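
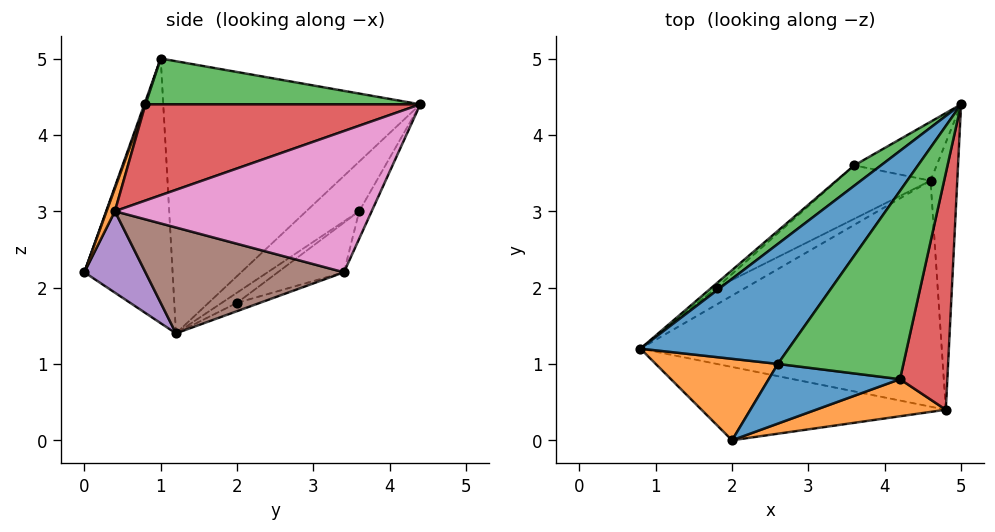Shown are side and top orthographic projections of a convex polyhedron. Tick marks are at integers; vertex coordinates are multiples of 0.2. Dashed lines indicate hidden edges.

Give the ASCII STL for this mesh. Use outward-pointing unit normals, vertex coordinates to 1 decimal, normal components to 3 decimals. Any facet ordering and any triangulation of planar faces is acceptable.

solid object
 facet normal -0.718 0.576 0.391
  outer loop
   vertex 2.6 1.0 5.0
   vertex 5.0 4.4 4.4
   vertex 0.8 1.2 1.4
  endloop
 endfacet
 facet normal -0.769 -0.532 0.355
  outer loop
   vertex 2.6 1.0 5.0
   vertex 0.8 1.2 1.4
   vertex 2.0 0.0 2.2
  endloop
 endfacet
 facet normal -0.718 0.580 0.386
  outer loop
   vertex 3.6 3.6 3.0
   vertex 0.8 1.2 1.4
   vertex 5.0 4.4 4.4
  endloop
 endfacet
 facet normal -0.130 0.911 -0.391
  outer loop
   vertex 3.6 3.6 3.0
   vertex 5.0 4.4 4.4
   vertex 4.6 3.4 2.2
  endloop
 endfacet
 facet normal 0.302 -0.302 -0.905
  outer loop
   vertex 4.8 0.4 3.0
   vertex 2.0 0.0 2.2
   vertex 0.8 1.2 1.4
  endloop
 endfacet
 facet normal 0.323 -0.224 -0.920
  outer loop
   vertex 4.8 0.4 3.0
   vertex 0.8 1.2 1.4
   vertex 4.6 3.4 2.2
  endloop
 endfacet
 facet normal 0.982 0.016 -0.186
  outer loop
   vertex 4.8 0.4 3.0
   vertex 4.6 3.4 2.2
   vertex 5.0 4.4 4.4
  endloop
 endfacet
 facet normal -0.212 0.636 -0.742
  outer loop
   vertex 1.8 2.0 1.8
   vertex 4.6 3.4 2.2
   vertex 0.8 1.2 1.4
  endloop
 endfacet
 facet normal -0.535 0.802 -0.267
  outer loop
   vertex 1.8 2.0 1.8
   vertex 0.8 1.2 1.4
   vertex 3.6 3.6 3.0
  endloop
 endfacet
 facet normal -0.302 0.766 -0.568
  outer loop
   vertex 1.8 2.0 1.8
   vertex 3.6 3.6 3.0
   vertex 4.6 3.4 2.2
  endloop
 endfacet
 facet normal 0.008 -0.942 0.335
  outer loop
   vertex 4.2 0.8 4.4
   vertex 2.6 1.0 5.0
   vertex 2.0 0.0 2.2
  endloop
 endfacet
 facet normal 0.052 -0.954 0.295
  outer loop
   vertex 4.2 0.8 4.4
   vertex 2.0 0.0 2.2
   vertex 4.8 0.4 3.0
  endloop
 endfacet
 facet normal 0.342 -0.076 0.937
  outer loop
   vertex 4.2 0.8 4.4
   vertex 5.0 4.4 4.4
   vertex 2.6 1.0 5.0
  endloop
 endfacet
 facet normal 0.880 -0.196 0.433
  outer loop
   vertex 4.2 0.8 4.4
   vertex 4.8 0.4 3.0
   vertex 5.0 4.4 4.4
  endloop
 endfacet
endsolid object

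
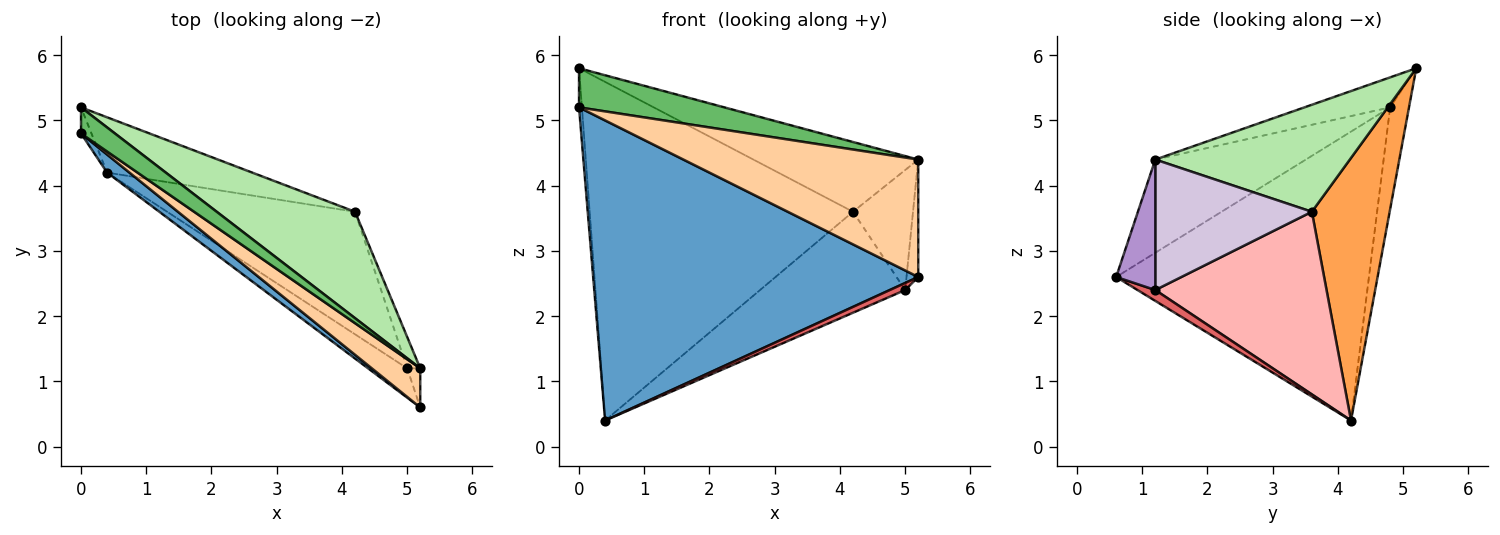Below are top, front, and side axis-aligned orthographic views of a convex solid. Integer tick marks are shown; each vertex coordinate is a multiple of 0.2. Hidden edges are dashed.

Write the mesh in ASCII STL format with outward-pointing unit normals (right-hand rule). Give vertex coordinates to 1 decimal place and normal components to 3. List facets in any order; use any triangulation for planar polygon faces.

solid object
 facet normal -0.613 -0.789 0.047
  outer loop
   vertex 0.4 4.2 0.4
   vertex 5.2 0.6 2.6
   vertex 0.0 4.8 5.2
  endloop
 endfacet
 facet normal -0.983 0.151 -0.101
  outer loop
   vertex 0.4 4.2 0.4
   vertex 0.0 4.8 5.2
   vertex 0.0 5.2 5.8
  endloop
 endfacet
 facet normal 0.280 0.947 -0.155
  outer loop
   vertex 4.2 3.6 3.6
   vertex 0.4 4.2 0.4
   vertex 0.0 5.2 5.8
  endloop
 endfacet
 facet normal -0.520 -0.811 0.270
  outer loop
   vertex 5.2 1.2 4.4
   vertex 0.0 4.8 5.2
   vertex 5.2 0.6 2.6
  endloop
 endfacet
 facet normal -0.441 -0.747 0.498
  outer loop
   vertex 5.2 1.2 4.4
   vertex 0.0 5.2 5.8
   vertex 0.0 4.8 5.2
  endloop
 endfacet
 facet normal 0.543 0.460 0.702
  outer loop
   vertex 5.2 1.2 4.4
   vertex 4.2 3.6 3.6
   vertex 0.0 5.2 5.8
  endloop
 endfacet
 facet normal 0.261 -0.226 -0.939
  outer loop
   vertex 5.0 1.2 2.4
   vertex 5.2 0.6 2.6
   vertex 0.4 4.2 0.4
  endloop
 endfacet
 facet normal 0.600 0.509 -0.617
  outer loop
   vertex 5.0 1.2 2.4
   vertex 0.4 4.2 0.4
   vertex 4.2 3.6 3.6
  endloop
 endfacet
 facet normal 0.953 0.286 -0.095
  outer loop
   vertex 5.0 1.2 2.4
   vertex 5.2 1.2 4.4
   vertex 5.2 0.6 2.6
  endloop
 endfacet
 facet normal 0.930 0.356 -0.093
  outer loop
   vertex 5.0 1.2 2.4
   vertex 4.2 3.6 3.6
   vertex 5.2 1.2 4.4
  endloop
 endfacet
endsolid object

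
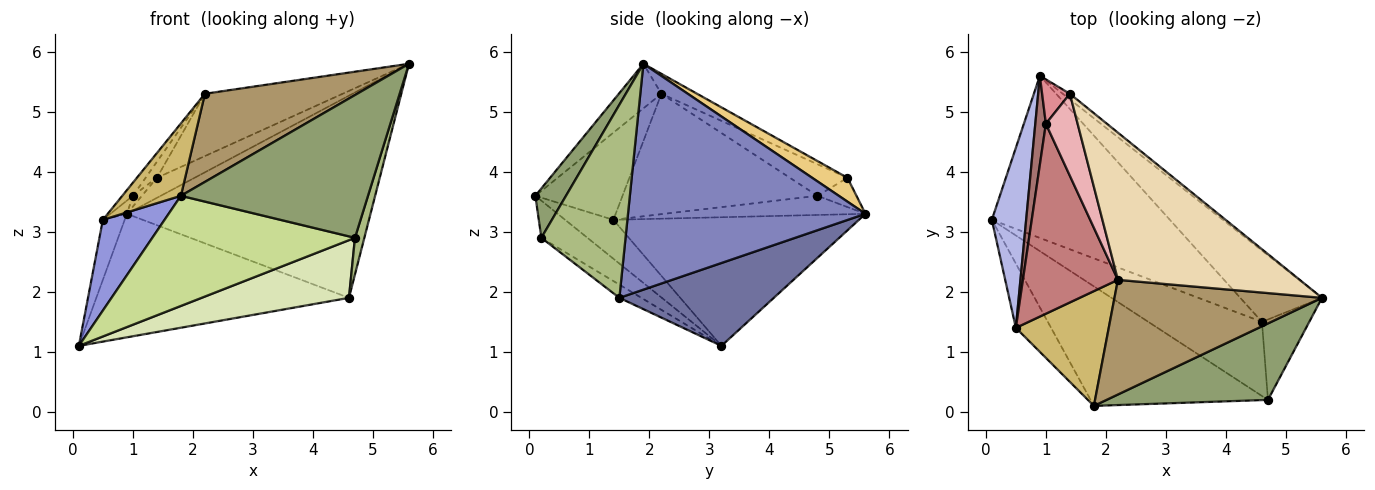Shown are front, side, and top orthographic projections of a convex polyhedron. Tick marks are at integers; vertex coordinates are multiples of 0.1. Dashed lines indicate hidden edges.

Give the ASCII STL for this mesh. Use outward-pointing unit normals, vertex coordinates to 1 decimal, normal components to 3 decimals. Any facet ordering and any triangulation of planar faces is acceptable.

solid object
 facet normal 0.347 0.568 -0.746
  outer loop
   vertex 4.6 1.5 1.9
   vertex 0.1 3.2 1.1
   vertex 0.9 5.6 3.3
  endloop
 endfacet
 facet normal 0.677 0.694 -0.245
  outer loop
   vertex 4.6 1.5 1.9
   vertex 0.9 5.6 3.3
   vertex 5.6 1.9 5.8
  endloop
 endfacet
 facet normal -0.538 -0.688 -0.487
  outer loop
   vertex 0.5 1.4 3.2
   vertex 0.1 3.2 1.1
   vertex 1.8 0.1 3.6
  endloop
 endfacet
 facet normal -0.963 0.086 0.257
  outer loop
   vertex 0.5 1.4 3.2
   vertex 0.9 5.6 3.3
   vertex 0.1 3.2 1.1
  endloop
 endfacet
 facet normal 0.143 -0.873 0.467
  outer loop
   vertex 4.7 0.2 2.9
   vertex 5.6 1.9 5.8
   vertex 1.8 0.1 3.6
  endloop
 endfacet
 facet normal 0.966 -0.108 -0.237
  outer loop
   vertex 4.7 0.2 2.9
   vertex 4.6 1.5 1.9
   vertex 5.6 1.9 5.8
  endloop
 endfacet
 facet normal -0.152 -0.670 -0.727
  outer loop
   vertex 4.7 0.2 2.9
   vertex 1.8 0.1 3.6
   vertex 0.1 3.2 1.1
  endloop
 endfacet
 facet normal -0.091 -0.612 -0.786
  outer loop
   vertex 4.7 0.2 2.9
   vertex 0.1 3.2 1.1
   vertex 4.6 1.5 1.9
  endloop
 endfacet
 facet normal -0.168 -0.601 0.782
  outer loop
   vertex 2.2 2.2 5.3
   vertex 1.8 0.1 3.6
   vertex 5.6 1.9 5.8
  endloop
 endfacet
 facet normal -0.622 -0.418 0.662
  outer loop
   vertex 2.2 2.2 5.3
   vertex 0.5 1.4 3.2
   vertex 1.8 0.1 3.6
  endloop
 endfacet
 facet normal 0.670 0.715 -0.200
  outer loop
   vertex 1.4 5.3 3.9
   vertex 5.6 1.9 5.8
   vertex 0.9 5.6 3.3
  endloop
 endfacet
 facet normal -0.101 0.388 0.916
  outer loop
   vertex 1.4 5.3 3.9
   vertex 2.2 2.2 5.3
   vertex 5.6 1.9 5.8
  endloop
 endfacet
 facet normal -0.873 0.072 0.482
  outer loop
   vertex 1.0 4.8 3.6
   vertex 0.9 5.6 3.3
   vertex 0.5 1.4 3.2
  endloop
 endfacet
 facet normal -0.784 0.043 0.619
  outer loop
   vertex 1.0 4.8 3.6
   vertex 0.5 1.4 3.2
   vertex 2.2 2.2 5.3
  endloop
 endfacet
 facet normal -0.716 0.165 0.679
  outer loop
   vertex 1.0 4.8 3.6
   vertex 1.4 5.3 3.9
   vertex 0.9 5.6 3.3
  endloop
 endfacet
 facet normal -0.698 0.137 0.703
  outer loop
   vertex 1.0 4.8 3.6
   vertex 2.2 2.2 5.3
   vertex 1.4 5.3 3.9
  endloop
 endfacet
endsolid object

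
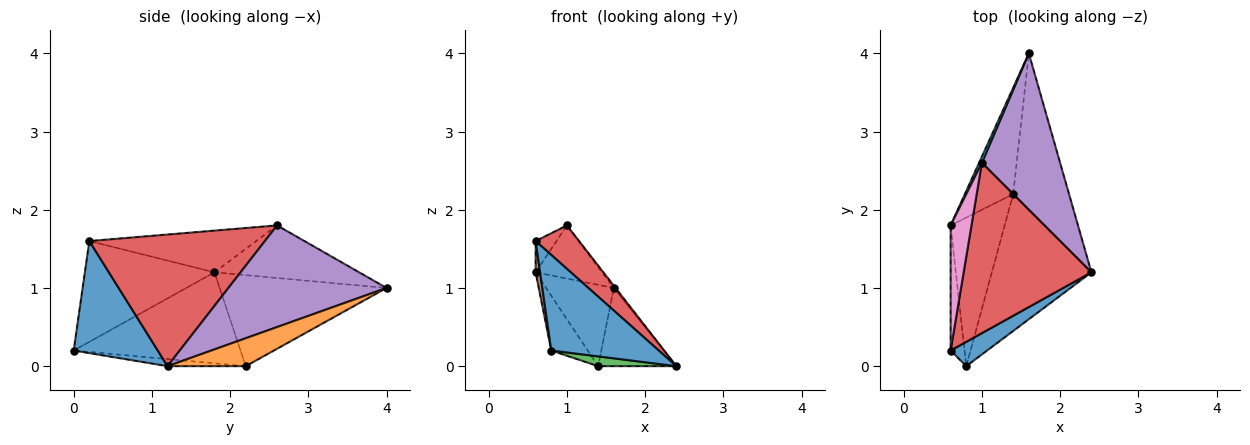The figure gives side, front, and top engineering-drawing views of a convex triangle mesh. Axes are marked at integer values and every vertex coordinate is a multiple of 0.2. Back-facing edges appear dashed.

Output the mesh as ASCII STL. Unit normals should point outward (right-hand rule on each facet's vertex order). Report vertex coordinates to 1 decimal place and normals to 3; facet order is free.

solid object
 facet normal 0.604 -0.772 0.197
  outer loop
   vertex 0.8 0.0 0.2
   vertex 2.4 1.2 0.0
   vertex 0.6 0.2 1.6
  endloop
 endfacet
 facet normal 0.408 0.408 -0.816
  outer loop
   vertex 1.4 2.2 0.0
   vertex 1.6 4.0 1.0
   vertex 2.4 1.2 0.0
  endloop
 endfacet
 facet normal -0.071 -0.071 -0.995
  outer loop
   vertex 1.4 2.2 0.0
   vertex 2.4 1.2 0.0
   vertex 0.8 0.0 0.2
  endloop
 endfacet
 facet normal 0.707 -0.175 0.686
  outer loop
   vertex 1.0 2.6 1.8
   vertex 0.6 0.2 1.6
   vertex 2.4 1.2 0.0
  endloop
 endfacet
 facet normal 0.793 0.009 0.610
  outer loop
   vertex 1.0 2.6 1.8
   vertex 2.4 1.2 0.0
   vertex 1.6 4.0 1.0
  endloop
 endfacet
 facet normal -0.990 -0.034 -0.137
  outer loop
   vertex 0.6 1.8 1.2
   vertex 0.8 0.0 0.2
   vertex 0.6 0.2 1.6
  endloop
 endfacet
 facet normal -0.889 0.111 0.444
  outer loop
   vertex 0.6 1.8 1.2
   vertex 0.6 0.2 1.6
   vertex 1.0 2.6 1.8
  endloop
 endfacet
 facet normal -0.845 0.185 -0.502
  outer loop
   vertex 0.6 1.8 1.2
   vertex 1.4 2.2 0.0
   vertex 0.8 0.0 0.2
  endloop
 endfacet
 facet normal -0.831 0.338 -0.442
  outer loop
   vertex 0.6 1.8 1.2
   vertex 1.6 4.0 1.0
   vertex 1.4 2.2 0.0
  endloop
 endfacet
 facet normal -0.908 0.417 0.049
  outer loop
   vertex 0.6 1.8 1.2
   vertex 1.0 2.6 1.8
   vertex 1.6 4.0 1.0
  endloop
 endfacet
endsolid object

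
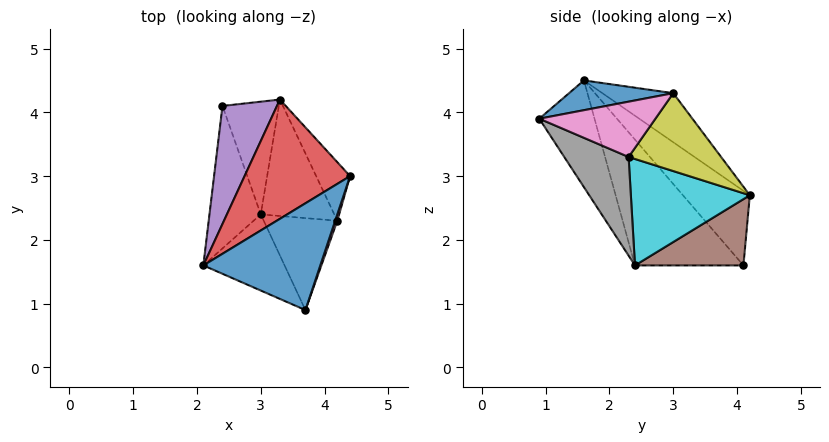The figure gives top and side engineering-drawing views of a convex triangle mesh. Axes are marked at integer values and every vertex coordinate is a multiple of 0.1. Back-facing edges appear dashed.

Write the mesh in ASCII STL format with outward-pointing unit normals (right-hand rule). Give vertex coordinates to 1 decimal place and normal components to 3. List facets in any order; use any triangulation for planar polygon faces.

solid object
 facet normal 0.238 -0.258 0.936
  outer loop
   vertex 3.7 0.9 3.9
   vertex 4.4 3.0 4.3
   vertex 2.1 1.6 4.5
  endloop
 endfacet
 facet normal -0.880 -0.311 -0.359
  outer loop
   vertex 3.0 2.4 1.6
   vertex 2.1 1.6 4.5
   vertex 2.4 4.1 1.6
  endloop
 endfacet
 facet normal -0.485 -0.793 -0.369
  outer loop
   vertex 3.0 2.4 1.6
   vertex 3.7 0.9 3.9
   vertex 2.1 1.6 4.5
  endloop
 endfacet
 facet normal -0.326 0.635 0.700
  outer loop
   vertex 3.3 4.2 2.7
   vertex 2.1 1.6 4.5
   vertex 4.4 3.0 4.3
  endloop
 endfacet
 facet normal -0.636 0.616 0.465
  outer loop
   vertex 3.3 4.2 2.7
   vertex 2.4 4.1 1.6
   vertex 2.1 1.6 4.5
  endloop
 endfacet
 facet normal 0.736 0.260 -0.626
  outer loop
   vertex 3.3 4.2 2.7
   vertex 3.0 2.4 1.6
   vertex 2.4 4.1 1.6
  endloop
 endfacet
 facet normal 0.946 -0.322 0.036
  outer loop
   vertex 4.2 2.3 3.3
   vertex 4.4 3.0 4.3
   vertex 3.7 0.9 3.9
  endloop
 endfacet
 facet normal 0.705 -0.477 -0.525
  outer loop
   vertex 4.2 2.3 3.3
   vertex 3.7 0.9 3.9
   vertex 3.0 2.4 1.6
  endloop
 endfacet
 facet normal 0.876 0.295 -0.381
  outer loop
   vertex 4.2 2.3 3.3
   vertex 3.3 4.2 2.7
   vertex 4.4 3.0 4.3
  endloop
 endfacet
 facet normal 0.805 0.206 -0.556
  outer loop
   vertex 4.2 2.3 3.3
   vertex 3.0 2.4 1.6
   vertex 3.3 4.2 2.7
  endloop
 endfacet
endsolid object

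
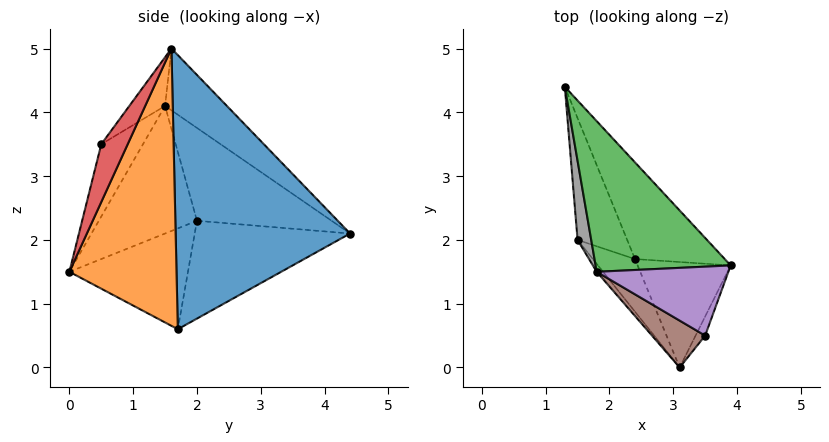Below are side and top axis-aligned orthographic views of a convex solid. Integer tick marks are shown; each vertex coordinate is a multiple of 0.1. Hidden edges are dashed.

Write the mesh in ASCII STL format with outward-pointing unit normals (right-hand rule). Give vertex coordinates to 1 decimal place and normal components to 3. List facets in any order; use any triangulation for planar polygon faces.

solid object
 facet normal 0.829 0.489 -0.272
  outer loop
   vertex 2.4 1.7 0.6
   vertex 1.3 4.4 2.1
   vertex 3.9 1.6 5.0
  endloop
 endfacet
 facet normal 0.926 0.217 -0.311
  outer loop
   vertex 2.4 1.7 0.6
   vertex 3.9 1.6 5.0
   vertex 3.1 0.0 1.5
  endloop
 endfacet
 facet normal -0.364 0.486 0.795
  outer loop
   vertex 1.8 1.5 4.1
   vertex 3.9 1.6 5.0
   vertex 1.3 4.4 2.1
  endloop
 endfacet
 facet normal 0.978 -0.135 -0.162
  outer loop
   vertex 3.5 0.5 3.5
   vertex 3.1 0.0 1.5
   vertex 3.9 1.6 5.0
  endloop
 endfacet
 facet normal -0.227 -0.755 0.615
  outer loop
   vertex 3.5 0.5 3.5
   vertex 3.9 1.6 5.0
   vertex 1.8 1.5 4.1
  endloop
 endfacet
 facet normal -0.404 -0.865 0.297
  outer loop
   vertex 3.5 0.5 3.5
   vertex 1.8 1.5 4.1
   vertex 3.1 0.0 1.5
  endloop
 endfacet
 facet normal -0.886 -0.111 -0.450
  outer loop
   vertex 1.5 2.0 2.3
   vertex 1.3 4.4 2.1
   vertex 2.4 1.7 0.6
  endloop
 endfacet
 facet normal -0.987 -0.070 0.145
  outer loop
   vertex 1.5 2.0 2.3
   vertex 1.8 1.5 4.1
   vertex 1.3 4.4 2.1
  endloop
 endfacet
 facet normal -0.797 -0.504 -0.333
  outer loop
   vertex 1.5 2.0 2.3
   vertex 2.4 1.7 0.6
   vertex 3.1 0.0 1.5
  endloop
 endfacet
 facet normal -0.788 -0.615 -0.039
  outer loop
   vertex 1.5 2.0 2.3
   vertex 3.1 0.0 1.5
   vertex 1.8 1.5 4.1
  endloop
 endfacet
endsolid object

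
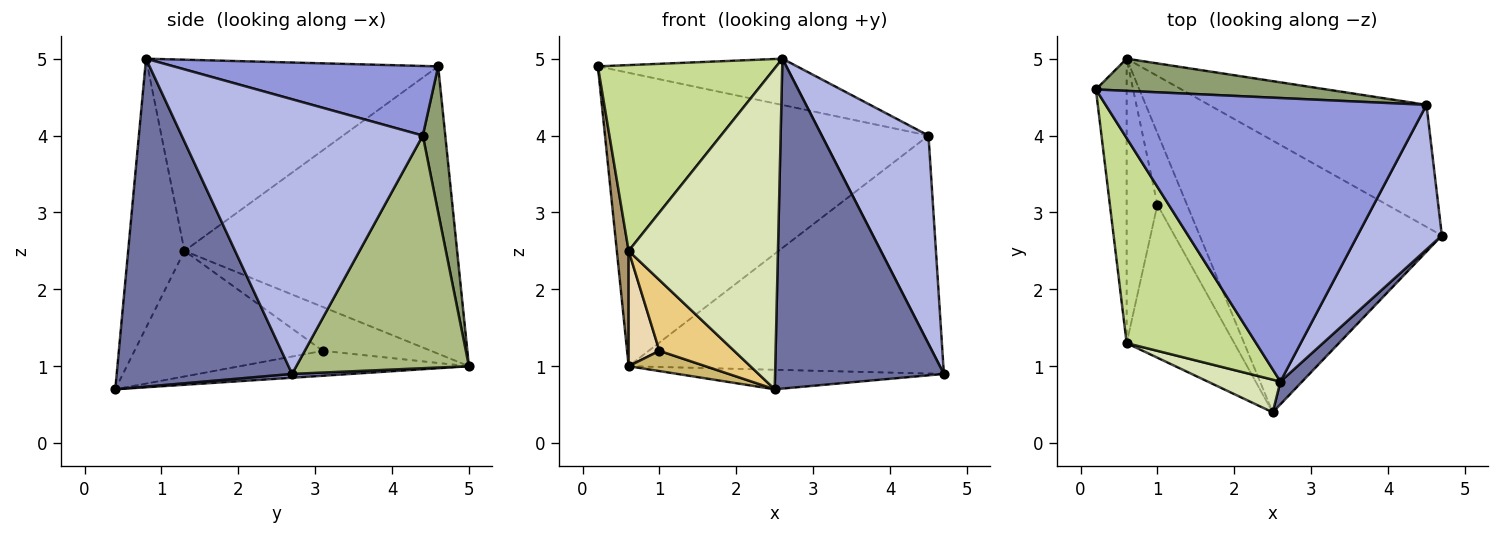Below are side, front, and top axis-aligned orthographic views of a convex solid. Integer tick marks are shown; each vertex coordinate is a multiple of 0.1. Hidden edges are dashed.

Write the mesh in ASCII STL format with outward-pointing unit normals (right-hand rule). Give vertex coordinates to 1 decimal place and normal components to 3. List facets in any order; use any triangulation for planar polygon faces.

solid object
 facet normal 0.720 -0.693 0.048
  outer loop
   vertex 2.6 0.8 5.0
   vertex 2.5 0.4 0.7
   vertex 4.7 2.7 0.9
  endloop
 endfacet
 facet normal 0.016 0.072 -0.997
  outer loop
   vertex 0.6 5.0 1.0
   vertex 4.7 2.7 0.9
   vertex 2.5 0.4 0.7
  endloop
 endfacet
 facet normal 0.209 0.158 0.965
  outer loop
   vertex 4.5 4.4 4.0
   vertex 0.2 4.6 4.9
   vertex 2.6 0.8 5.0
  endloop
 endfacet
 facet normal 0.880 -0.390 0.270
  outer loop
   vertex 4.5 4.4 4.0
   vertex 2.6 0.8 5.0
   vertex 4.7 2.7 0.9
  endloop
 endfacet
 facet normal 0.069 0.992 0.109
  outer loop
   vertex 4.5 4.4 4.0
   vertex 0.6 5.0 1.0
   vertex 0.2 4.6 4.9
  endloop
 endfacet
 facet normal 0.439 0.800 -0.410
  outer loop
   vertex 4.5 4.4 4.0
   vertex 4.7 2.7 0.9
   vertex 0.6 5.0 1.0
  endloop
 endfacet
 facet normal -0.738 -0.453 0.500
  outer loop
   vertex 0.6 1.3 2.5
   vertex 2.6 0.8 5.0
   vertex 0.2 4.6 4.9
  endloop
 endfacet
 facet normal -0.351 -0.931 0.095
  outer loop
   vertex 0.6 1.3 2.5
   vertex 2.5 0.4 0.7
   vertex 2.6 0.8 5.0
  endloop
 endfacet
 facet normal -0.993 -0.043 -0.106
  outer loop
   vertex 0.6 1.3 2.5
   vertex 0.2 4.6 4.9
   vertex 0.6 5.0 1.0
  endloop
 endfacet
 facet normal -0.629 -0.211 -0.748
  outer loop
   vertex 1.0 3.1 1.2
   vertex 0.6 5.0 1.0
   vertex 2.5 0.4 0.7
  endloop
 endfacet
 facet normal -0.727 -0.288 -0.623
  outer loop
   vertex 1.0 3.1 1.2
   vertex 2.5 0.4 0.7
   vertex 0.6 1.3 2.5
  endloop
 endfacet
 facet normal -0.797 -0.227 -0.559
  outer loop
   vertex 1.0 3.1 1.2
   vertex 0.6 1.3 2.5
   vertex 0.6 5.0 1.0
  endloop
 endfacet
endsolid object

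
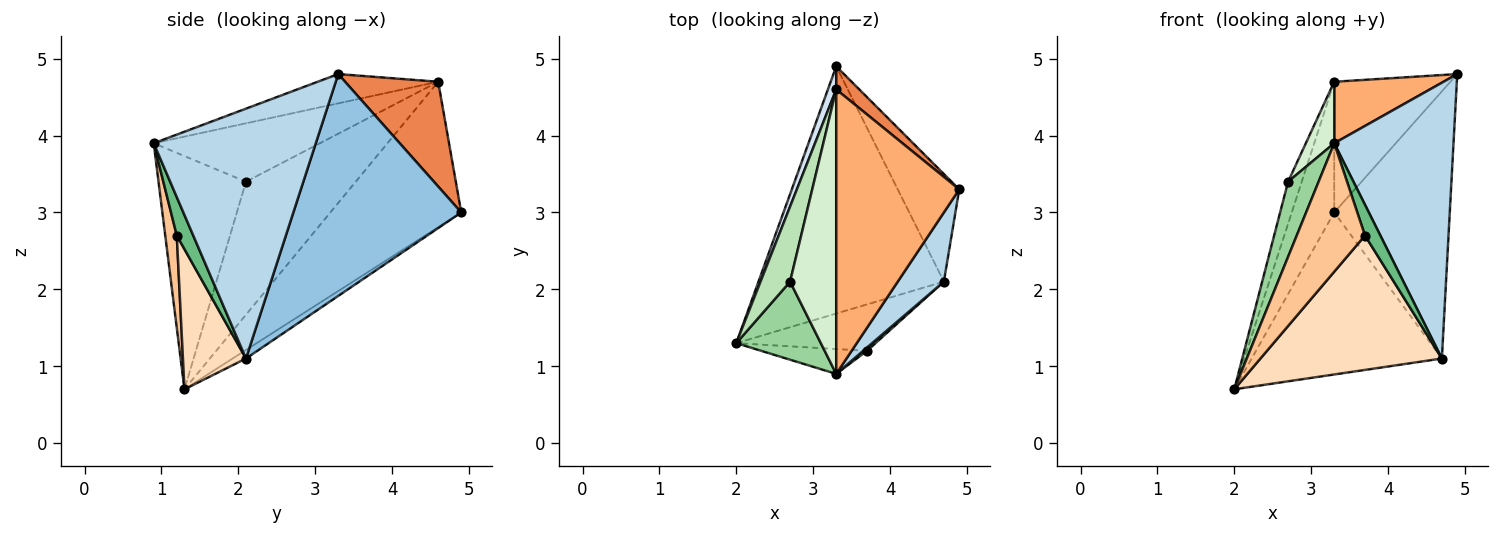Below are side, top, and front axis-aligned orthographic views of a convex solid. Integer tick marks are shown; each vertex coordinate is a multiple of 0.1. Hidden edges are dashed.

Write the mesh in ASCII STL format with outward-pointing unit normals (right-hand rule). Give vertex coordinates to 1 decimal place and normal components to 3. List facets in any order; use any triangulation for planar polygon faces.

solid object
 facet normal -0.039 0.548 -0.836
  outer loop
   vertex 4.7 2.1 1.1
   vertex 2.0 1.3 0.7
   vertex 3.3 4.9 3.0
  endloop
 endfacet
 facet normal 0.803 0.553 -0.223
  outer loop
   vertex 4.7 2.1 1.1
   vertex 3.3 4.9 3.0
   vertex 4.9 3.3 4.8
  endloop
 endfacet
 facet normal 0.797 -0.586 0.147
  outer loop
   vertex 4.7 2.1 1.1
   vertex 4.9 3.3 4.8
   vertex 3.3 0.9 3.9
  endloop
 endfacet
 facet normal -0.950 0.308 0.054
  outer loop
   vertex 3.3 4.6 4.7
   vertex 3.3 4.9 3.0
   vertex 2.0 1.3 0.7
  endloop
 endfacet
 facet normal 0.620 0.773 0.136
  outer loop
   vertex 3.3 4.6 4.7
   vertex 4.9 3.3 4.8
   vertex 3.3 4.9 3.0
  endloop
 endfacet
 facet normal -0.227 -0.206 0.952
  outer loop
   vertex 3.3 4.6 4.7
   vertex 3.3 0.9 3.9
   vertex 4.9 3.3 4.8
  endloop
 endfacet
 facet normal 0.164 -0.969 -0.188
  outer loop
   vertex 3.7 1.2 2.7
   vertex 3.3 0.9 3.9
   vertex 2.0 1.3 0.7
  endloop
 endfacet
 facet normal 0.312 -0.898 -0.310
  outer loop
   vertex 3.7 1.2 2.7
   vertex 2.0 1.3 0.7
   vertex 4.7 2.1 1.1
  endloop
 endfacet
 facet normal 0.729 -0.681 0.073
  outer loop
   vertex 3.7 1.2 2.7
   vertex 4.7 2.1 1.1
   vertex 3.3 0.9 3.9
  endloop
 endfacet
 facet normal -0.893 -0.312 0.324
  outer loop
   vertex 2.7 2.1 3.4
   vertex 2.0 1.3 0.7
   vertex 3.3 0.9 3.9
  endloop
 endfacet
 facet normal -0.969 0.120 0.216
  outer loop
   vertex 2.7 2.1 3.4
   vertex 3.3 4.6 4.7
   vertex 2.0 1.3 0.7
  endloop
 endfacet
 facet normal -0.778 -0.133 0.614
  outer loop
   vertex 2.7 2.1 3.4
   vertex 3.3 0.9 3.9
   vertex 3.3 4.6 4.7
  endloop
 endfacet
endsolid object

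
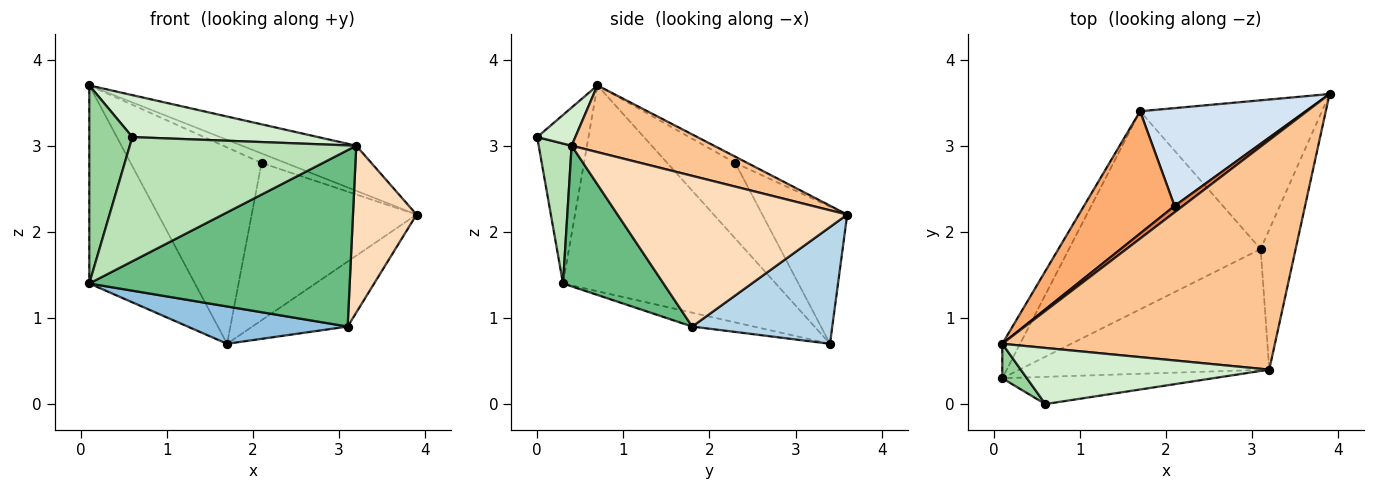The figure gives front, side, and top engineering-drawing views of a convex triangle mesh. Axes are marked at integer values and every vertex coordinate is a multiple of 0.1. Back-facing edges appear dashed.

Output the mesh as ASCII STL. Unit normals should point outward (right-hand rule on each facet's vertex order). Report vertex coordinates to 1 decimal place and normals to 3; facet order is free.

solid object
 facet normal -0.893 0.443 -0.077
  outer loop
   vertex 0.1 0.7 3.7
   vertex 1.7 3.4 0.7
   vertex 0.1 0.3 1.4
  endloop
 endfacet
 facet normal -0.071 -0.185 -0.980
  outer loop
   vertex 3.1 1.8 0.9
   vertex 0.1 0.3 1.4
   vertex 1.7 3.4 0.7
  endloop
 endfacet
 facet normal 0.507 0.345 -0.790
  outer loop
   vertex 3.1 1.8 0.9
   vertex 1.7 3.4 0.7
   vertex 3.9 3.6 2.2
  endloop
 endfacet
 facet normal -0.401 0.778 0.484
  outer loop
   vertex 2.1 2.3 2.8
   vertex 3.9 3.6 2.2
   vertex 1.7 3.4 0.7
  endloop
 endfacet
 facet normal -0.384 0.768 0.512
  outer loop
   vertex 2.1 2.3 2.8
   vertex 0.1 0.7 3.7
   vertex 3.9 3.6 2.2
  endloop
 endfacet
 facet normal -0.404 0.777 0.484
  outer loop
   vertex 2.1 2.3 2.8
   vertex 1.7 3.4 0.7
   vertex 0.1 0.7 3.7
  endloop
 endfacet
 facet normal 0.234 0.187 0.954
  outer loop
   vertex 3.2 0.4 3.0
   vertex 3.9 3.6 2.2
   vertex 0.1 0.7 3.7
  endloop
 endfacet
 facet normal 0.941 -0.260 -0.218
  outer loop
   vertex 3.2 0.4 3.0
   vertex 3.1 1.8 0.9
   vertex 3.9 3.6 2.2
  endloop
 endfacet
 facet normal 0.303 -0.786 -0.539
  outer loop
   vertex 3.2 0.4 3.0
   vertex 0.1 0.3 1.4
   vertex 3.1 1.8 0.9
  endloop
 endfacet
 facet normal -0.761 -0.639 0.111
  outer loop
   vertex 0.6 0.0 3.1
   vertex 0.1 0.7 3.7
   vertex 0.1 0.3 1.4
  endloop
 endfacet
 facet normal 0.141 -0.967 -0.212
  outer loop
   vertex 0.6 0.0 3.1
   vertex 0.1 0.3 1.4
   vertex 3.2 0.4 3.0
  endloop
 endfacet
 facet normal 0.122 -0.594 0.795
  outer loop
   vertex 0.6 0.0 3.1
   vertex 3.2 0.4 3.0
   vertex 0.1 0.7 3.7
  endloop
 endfacet
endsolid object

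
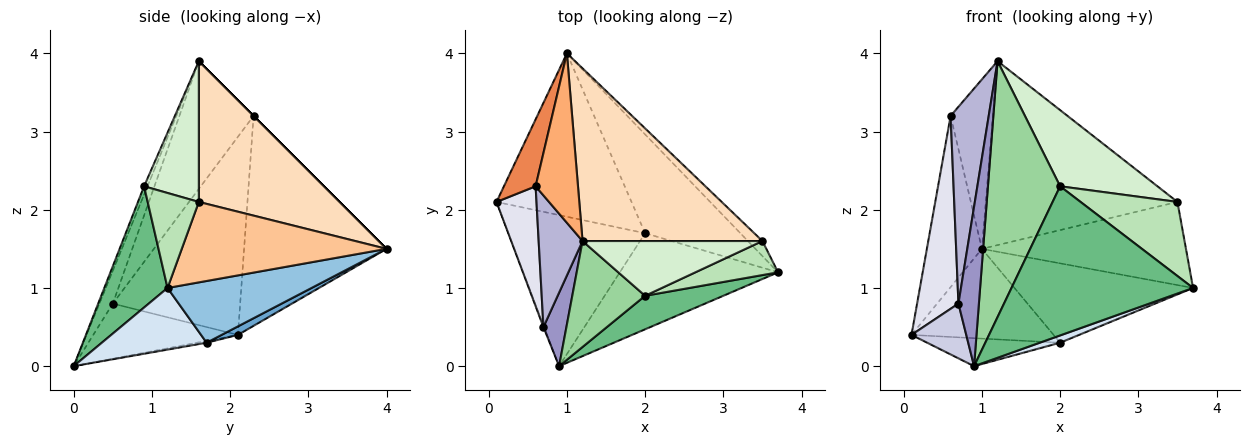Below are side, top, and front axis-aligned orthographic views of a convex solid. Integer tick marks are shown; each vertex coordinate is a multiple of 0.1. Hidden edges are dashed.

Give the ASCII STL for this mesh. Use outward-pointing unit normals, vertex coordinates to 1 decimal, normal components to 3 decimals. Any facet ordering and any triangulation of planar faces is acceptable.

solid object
 facet normal 0.055 0.481 -0.875
  outer loop
   vertex 2.0 1.7 0.3
   vertex 0.1 2.1 0.4
   vertex 1.0 4.0 1.5
  endloop
 endfacet
 facet normal 0.451 0.559 -0.696
  outer loop
   vertex 2.0 1.7 0.3
   vertex 1.0 4.0 1.5
   vertex 3.7 1.2 1.0
  endloop
 endfacet
 facet normal -0.013 0.182 -0.983
  outer loop
   vertex 2.0 1.7 0.3
   vertex 0.9 0.0 0.0
   vertex 0.1 2.1 0.4
  endloop
 endfacet
 facet normal 0.362 -0.070 -0.929
  outer loop
   vertex 2.0 1.7 0.3
   vertex 3.7 1.2 1.0
   vertex 0.9 0.0 0.0
  endloop
 endfacet
 facet normal -0.924 0.357 0.139
  outer loop
   vertex 0.6 2.3 3.2
   vertex 1.0 4.0 1.5
   vertex 0.1 2.1 0.4
  endloop
 endfacet
 facet normal 0.000 0.707 0.707
  outer loop
   vertex 0.6 2.3 3.2
   vertex 1.2 1.6 3.9
   vertex 1.0 4.0 1.5
  endloop
 endfacet
 facet normal 0.703 0.700 -0.127
  outer loop
   vertex 3.5 1.6 2.1
   vertex 3.7 1.2 1.0
   vertex 1.0 4.0 1.5
  endloop
 endfacet
 facet normal 0.472 0.643 0.603
  outer loop
   vertex 3.5 1.6 2.1
   vertex 1.0 4.0 1.5
   vertex 1.2 1.6 3.9
  endloop
 endfacet
 facet normal 0.322 -0.924 0.208
  outer loop
   vertex 2.0 0.9 2.3
   vertex 0.9 0.0 0.0
   vertex 3.7 1.2 1.0
  endloop
 endfacet
 facet normal -0.044 -0.923 0.382
  outer loop
   vertex 2.0 0.9 2.3
   vertex 1.2 1.6 3.9
   vertex 0.9 0.0 0.0
  endloop
 endfacet
 facet normal 0.433 -0.819 0.377
  outer loop
   vertex 2.0 0.9 2.3
   vertex 3.7 1.2 1.0
   vertex 3.5 1.6 2.1
  endloop
 endfacet
 facet normal 0.415 -0.739 0.531
  outer loop
   vertex 2.0 0.9 2.3
   vertex 3.5 1.6 2.1
   vertex 1.2 1.6 3.9
  endloop
 endfacet
 facet normal -0.512 -0.780 0.359
  outer loop
   vertex 0.7 0.5 0.8
   vertex 0.9 0.0 0.0
   vertex 1.2 1.6 3.9
  endloop
 endfacet
 facet normal -0.851 -0.437 0.292
  outer loop
   vertex 0.7 0.5 0.8
   vertex 1.2 1.6 3.9
   vertex 0.6 2.3 3.2
  endloop
 endfacet
 facet normal -0.935 -0.354 -0.013
  outer loop
   vertex 0.7 0.5 0.8
   vertex 0.1 2.1 0.4
   vertex 0.9 0.0 0.0
  endloop
 endfacet
 facet normal -0.934 -0.303 0.188
  outer loop
   vertex 0.7 0.5 0.8
   vertex 0.6 2.3 3.2
   vertex 0.1 2.1 0.4
  endloop
 endfacet
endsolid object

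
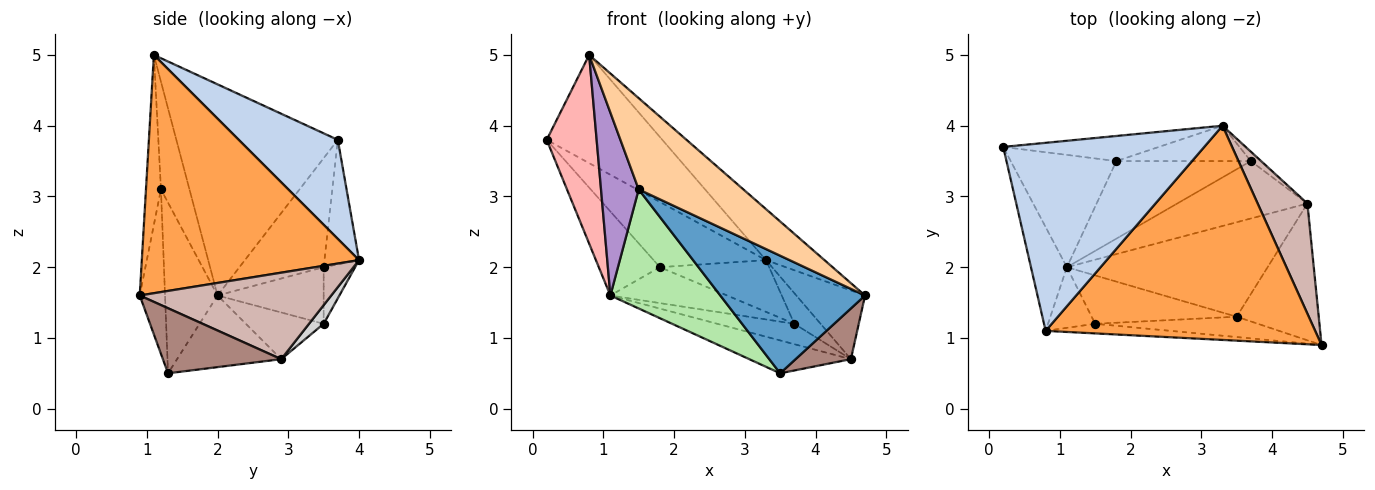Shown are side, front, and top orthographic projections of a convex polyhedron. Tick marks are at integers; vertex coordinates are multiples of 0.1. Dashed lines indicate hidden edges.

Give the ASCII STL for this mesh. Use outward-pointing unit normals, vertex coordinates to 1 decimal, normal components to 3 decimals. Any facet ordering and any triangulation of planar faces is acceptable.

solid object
 facet normal -0.170 -0.971 -0.168
  outer loop
   vertex 1.5 1.2 3.1
   vertex 3.5 1.3 0.5
   vertex 4.7 0.9 1.6
  endloop
 endfacet
 facet normal 0.393 0.459 0.797
  outer loop
   vertex 0.8 1.1 5.0
   vertex 3.3 4.0 2.1
   vertex 0.2 3.7 3.8
  endloop
 endfacet
 facet normal 0.652 0.175 0.738
  outer loop
   vertex 0.8 1.1 5.0
   vertex 4.7 0.9 1.6
   vertex 3.3 4.0 2.1
  endloop
 endfacet
 facet normal -0.141 -0.985 -0.104
  outer loop
   vertex 0.8 1.1 5.0
   vertex 1.5 1.2 3.1
   vertex 4.7 0.9 1.6
  endloop
 endfacet
 facet normal -0.276 0.897 -0.345
  outer loop
   vertex 1.8 3.5 2.0
   vertex 0.2 3.7 3.8
   vertex 3.3 4.0 2.1
  endloop
 endfacet
 facet normal -0.405 -0.847 -0.344
  outer loop
   vertex 1.1 2.0 1.6
   vertex 3.5 1.3 0.5
   vertex 1.5 1.2 3.1
  endloop
 endfacet
 facet normal -0.637 0.462 -0.617
  outer loop
   vertex 1.1 2.0 1.6
   vertex 0.2 3.7 3.8
   vertex 1.8 3.5 2.0
  endloop
 endfacet
 facet normal -0.943 -0.292 -0.160
  outer loop
   vertex 1.1 2.0 1.6
   vertex 0.8 1.1 5.0
   vertex 0.2 3.7 3.8
  endloop
 endfacet
 facet normal -0.583 -0.771 -0.256
  outer loop
   vertex 1.1 2.0 1.6
   vertex 1.5 1.2 3.1
   vertex 0.8 1.1 5.0
  endloop
 endfacet
 facet normal -0.319 0.311 -0.895
  outer loop
   vertex 4.5 2.9 0.7
   vertex 3.5 1.3 0.5
   vertex 1.1 2.0 1.6
  endloop
 endfacet
 facet normal 0.597 -0.279 -0.752
  outer loop
   vertex 4.5 2.9 0.7
   vertex 4.7 0.9 1.6
   vertex 3.5 1.3 0.5
  endloop
 endfacet
 facet normal 0.828 0.297 0.476
  outer loop
   vertex 4.5 2.9 0.7
   vertex 3.3 4.0 2.1
   vertex 4.7 0.9 1.6
  endloop
 endfacet
 facet normal -0.357 0.393 -0.848
  outer loop
   vertex 3.7 3.5 1.2
   vertex 1.1 2.0 1.6
   vertex 1.8 3.5 2.0
  endloop
 endfacet
 facet normal -0.320 0.317 -0.893
  outer loop
   vertex 3.7 3.5 1.2
   vertex 4.5 2.9 0.7
   vertex 1.1 2.0 1.6
  endloop
 endfacet
 facet normal -0.231 0.803 -0.549
  outer loop
   vertex 3.7 3.5 1.2
   vertex 1.8 3.5 2.0
   vertex 3.3 4.0 2.1
  endloop
 endfacet
 facet normal 0.470 0.843 -0.260
  outer loop
   vertex 3.7 3.5 1.2
   vertex 3.3 4.0 2.1
   vertex 4.5 2.9 0.7
  endloop
 endfacet
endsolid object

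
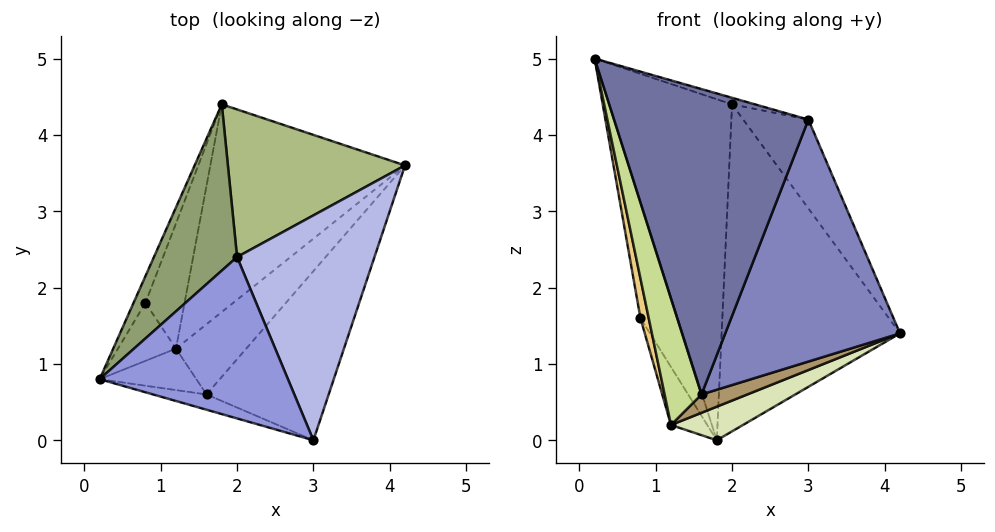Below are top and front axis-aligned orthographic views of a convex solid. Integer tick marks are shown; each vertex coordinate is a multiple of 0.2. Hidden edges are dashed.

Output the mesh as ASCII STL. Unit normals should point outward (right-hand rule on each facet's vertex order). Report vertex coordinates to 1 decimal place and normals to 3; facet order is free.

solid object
 facet normal -0.287 -0.957 -0.048
  outer loop
   vertex 1.6 0.6 0.6
   vertex 3.0 0.0 4.2
   vertex 0.2 0.8 5.0
  endloop
 endfacet
 facet normal 0.747 -0.545 -0.381
  outer loop
   vertex 1.6 0.6 0.6
   vertex 4.2 3.6 1.4
   vertex 3.0 0.0 4.2
  endloop
 endfacet
 facet normal 0.285 0.039 0.958
  outer loop
   vertex 2.0 2.4 4.4
   vertex 0.2 0.8 5.0
   vertex 3.0 0.0 4.2
  endloop
 endfacet
 facet normal 0.730 0.251 0.636
  outer loop
   vertex 2.0 2.4 4.4
   vertex 3.0 0.0 4.2
   vertex 4.2 3.6 1.4
  endloop
 endfacet
 facet normal -0.547 0.753 0.367
  outer loop
   vertex 2.0 2.4 4.4
   vertex 1.8 4.4 0.0
   vertex 0.2 0.8 5.0
  endloop
 endfacet
 facet normal 0.064 0.910 0.411
  outer loop
   vertex 2.0 2.4 4.4
   vertex 4.2 3.6 1.4
   vertex 1.8 4.4 0.0
  endloop
 endfacet
 facet normal -0.744 -0.635 -0.208
  outer loop
   vertex 1.2 1.2 0.2
   vertex 1.6 0.6 0.6
   vertex 0.2 0.8 5.0
  endloop
 endfacet
 facet normal 0.463 -0.142 -0.875
  outer loop
   vertex 1.2 1.2 0.2
   vertex 1.8 4.4 0.0
   vertex 4.2 3.6 1.4
  endloop
 endfacet
 facet normal 0.507 -0.217 -0.834
  outer loop
   vertex 1.2 1.2 0.2
   vertex 4.2 3.6 1.4
   vertex 1.6 0.6 0.6
  endloop
 endfacet
 facet normal -0.945 0.319 -0.073
  outer loop
   vertex 0.8 1.8 1.6
   vertex 0.2 0.8 5.0
   vertex 1.8 4.4 0.0
  endloop
 endfacet
 facet normal -0.966 -0.146 -0.213
  outer loop
   vertex 0.8 1.8 1.6
   vertex 1.2 1.2 0.2
   vertex 0.2 0.8 5.0
  endloop
 endfacet
 facet normal -0.931 0.154 -0.332
  outer loop
   vertex 0.8 1.8 1.6
   vertex 1.8 4.4 0.0
   vertex 1.2 1.2 0.2
  endloop
 endfacet
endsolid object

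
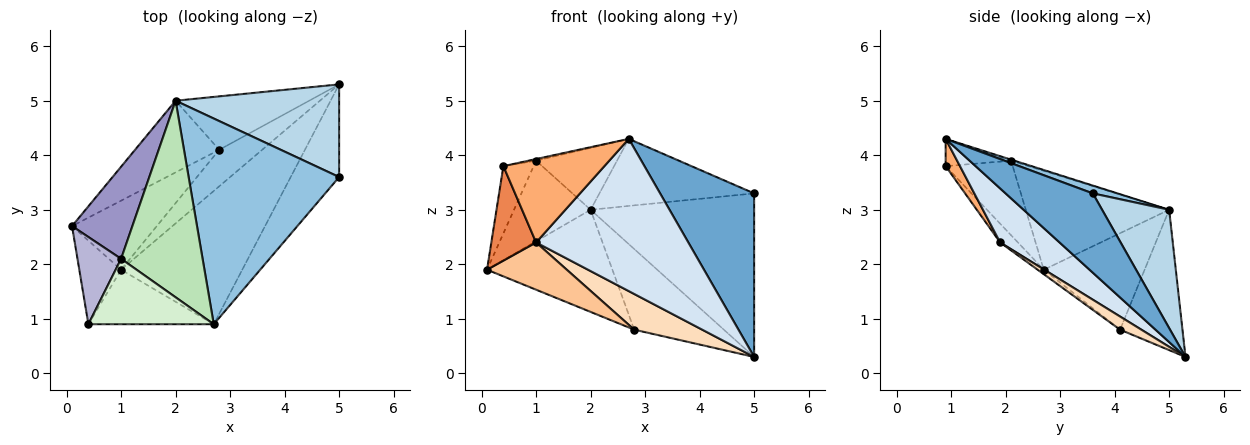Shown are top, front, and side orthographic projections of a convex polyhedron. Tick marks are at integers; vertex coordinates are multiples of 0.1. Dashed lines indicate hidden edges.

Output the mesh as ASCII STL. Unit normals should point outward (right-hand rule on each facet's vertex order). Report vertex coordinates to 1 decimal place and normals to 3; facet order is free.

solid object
 facet normal 0.628 -0.677 -0.384
  outer loop
   vertex 5.0 5.3 0.3
   vertex 5.0 3.6 3.3
   vertex 2.7 0.9 4.3
  endloop
 endfacet
 facet normal 0.049 0.310 0.950
  outer loop
   vertex 2.0 5.0 3.0
   vertex 2.7 0.9 4.3
   vertex 5.0 3.6 3.3
  endloop
 endfacet
 facet normal 0.336 0.819 0.464
  outer loop
   vertex 2.0 5.0 3.0
   vertex 5.0 3.6 3.3
   vertex 5.0 5.3 0.3
  endloop
 endfacet
 facet normal 0.282 -0.722 -0.632
  outer loop
   vertex 1.0 1.9 2.4
   vertex 5.0 5.3 0.3
   vertex 2.7 0.9 4.3
  endloop
 endfacet
 facet normal -0.285 -0.718 -0.635
  outer loop
   vertex 0.4 0.9 3.8
   vertex 0.1 2.7 1.9
   vertex 1.0 1.9 2.4
  endloop
 endfacet
 facet normal 0.118 -0.831 -0.543
  outer loop
   vertex 0.4 0.9 3.8
   vertex 1.0 1.9 2.4
   vertex 2.7 0.9 4.3
  endloop
 endfacet
 facet normal -0.043 -0.564 -0.825
  outer loop
   vertex 2.8 4.1 0.8
   vertex 1.0 1.9 2.4
   vertex 0.1 2.7 1.9
  endloop
 endfacet
 facet normal 0.214 -0.683 -0.699
  outer loop
   vertex 2.8 4.1 0.8
   vertex 5.0 5.3 0.3
   vertex 1.0 1.9 2.4
  endloop
 endfacet
 facet normal -0.550 0.684 -0.480
  outer loop
   vertex 2.8 4.1 0.8
   vertex 0.1 2.7 1.9
   vertex 2.0 5.0 3.0
  endloop
 endfacet
 facet normal -0.502 0.721 -0.478
  outer loop
   vertex 2.8 4.1 0.8
   vertex 2.0 5.0 3.0
   vertex 5.0 5.3 0.3
  endloop
 endfacet
 facet normal -0.012 0.300 0.954
  outer loop
   vertex 1.0 2.1 3.9
   vertex 2.7 0.9 4.3
   vertex 2.0 5.0 3.0
  endloop
 endfacet
 facet normal -0.212 0.025 0.977
  outer loop
   vertex 1.0 2.1 3.9
   vertex 0.4 0.9 3.8
   vertex 2.7 0.9 4.3
  endloop
 endfacet
 facet normal -0.777 0.415 0.474
  outer loop
   vertex 1.0 2.1 3.9
   vertex 2.0 5.0 3.0
   vertex 0.1 2.7 1.9
  endloop
 endfacet
 facet normal -0.804 0.363 0.471
  outer loop
   vertex 1.0 2.1 3.9
   vertex 0.1 2.7 1.9
   vertex 0.4 0.9 3.8
  endloop
 endfacet
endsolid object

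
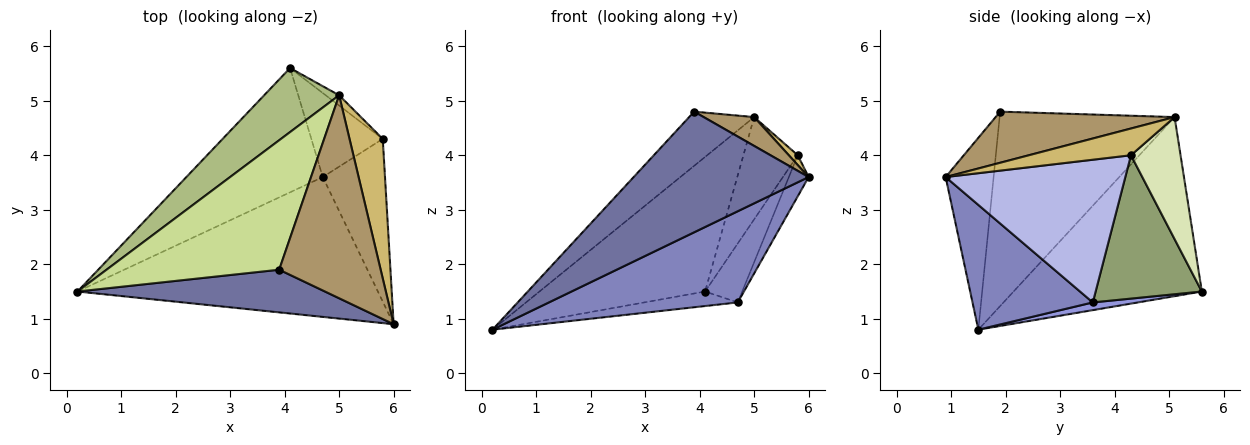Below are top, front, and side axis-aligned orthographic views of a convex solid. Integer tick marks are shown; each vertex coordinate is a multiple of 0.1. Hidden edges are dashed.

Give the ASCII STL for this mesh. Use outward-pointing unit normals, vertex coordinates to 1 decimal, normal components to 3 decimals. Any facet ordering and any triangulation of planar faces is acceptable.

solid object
 facet normal -0.250 -0.913 0.323
  outer loop
   vertex 3.9 1.9 4.8
   vertex 0.2 1.5 0.8
   vertex 6.0 0.9 3.6
  endloop
 endfacet
 facet normal 0.329 -0.516 -0.791
  outer loop
   vertex 4.7 3.6 1.3
   vertex 6.0 0.9 3.6
   vertex 0.2 1.5 0.8
  endloop
 endfacet
 facet normal 0.056 0.116 -0.992
  outer loop
   vertex 4.7 3.6 1.3
   vertex 0.2 1.5 0.8
   vertex 4.1 5.6 1.5
  endloop
 endfacet
 facet normal 0.912 0.100 -0.398
  outer loop
   vertex 4.7 3.6 1.3
   vertex 5.8 4.3 4.0
   vertex 6.0 0.9 3.6
  endloop
 endfacet
 facet normal 0.854 0.299 -0.425
  outer loop
   vertex 4.7 3.6 1.3
   vertex 4.1 5.6 1.5
   vertex 5.8 4.3 4.0
  endloop
 endfacet
 facet normal -0.716 0.630 0.300
  outer loop
   vertex 5.0 5.1 4.7
   vertex 4.1 5.6 1.5
   vertex 0.2 1.5 0.8
  endloop
 endfacet
 facet normal -0.721 0.268 0.640
  outer loop
   vertex 5.0 5.1 4.7
   vertex 0.2 1.5 0.8
   vertex 3.9 1.9 4.8
  endloop
 endfacet
 facet normal 0.672 0.737 -0.074
  outer loop
   vertex 5.0 5.1 4.7
   vertex 5.8 4.3 4.0
   vertex 4.1 5.6 1.5
  endloop
 endfacet
 facet normal 0.446 -0.126 0.886
  outer loop
   vertex 5.0 5.1 4.7
   vertex 3.9 1.9 4.8
   vertex 6.0 0.9 3.6
  endloop
 endfacet
 facet normal 0.626 -0.055 0.778
  outer loop
   vertex 5.0 5.1 4.7
   vertex 6.0 0.9 3.6
   vertex 5.8 4.3 4.0
  endloop
 endfacet
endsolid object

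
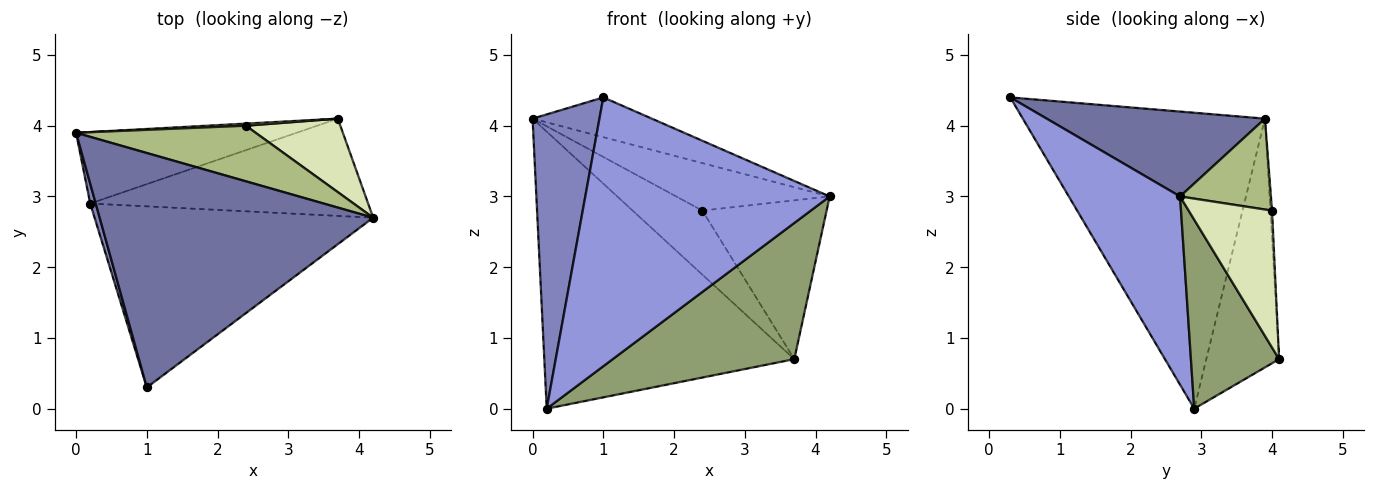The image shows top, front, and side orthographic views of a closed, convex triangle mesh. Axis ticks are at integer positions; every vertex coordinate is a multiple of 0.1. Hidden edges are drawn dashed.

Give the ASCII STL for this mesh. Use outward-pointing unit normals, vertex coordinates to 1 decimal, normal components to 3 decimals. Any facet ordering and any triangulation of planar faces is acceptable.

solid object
 facet normal 0.293 0.160 0.943
  outer loop
   vertex 1.0 0.3 4.4
   vertex 4.2 2.7 3.0
   vertex 0.0 3.9 4.1
  endloop
 endfacet
 facet normal -0.964 -0.266 0.018
  outer loop
   vertex 0.2 2.9 0.0
   vertex 1.0 0.3 4.4
   vertex 0.0 3.9 4.1
  endloop
 endfacet
 facet normal 0.353 -0.776 -0.523
  outer loop
   vertex 0.2 2.9 0.0
   vertex 4.2 2.7 3.0
   vertex 1.0 0.3 4.4
  endloop
 endfacet
 facet normal -0.271 0.932 -0.241
  outer loop
   vertex 3.7 4.1 0.7
   vertex 0.2 2.9 0.0
   vertex 0.0 3.9 4.1
  endloop
 endfacet
 facet normal 0.368 -0.757 -0.541
  outer loop
   vertex 3.7 4.1 0.7
   vertex 4.2 2.7 3.0
   vertex 0.2 2.9 0.0
  endloop
 endfacet
 facet normal 0.359 0.606 0.710
  outer loop
   vertex 2.4 4.0 2.8
   vertex 0.0 3.9 4.1
   vertex 4.2 2.7 3.0
  endloop
 endfacet
 facet normal -0.024 0.999 0.033
  outer loop
   vertex 2.4 4.0 2.8
   vertex 3.7 4.1 0.7
   vertex 0.0 3.9 4.1
  endloop
 endfacet
 facet normal 0.520 0.775 0.359
  outer loop
   vertex 2.4 4.0 2.8
   vertex 4.2 2.7 3.0
   vertex 3.7 4.1 0.7
  endloop
 endfacet
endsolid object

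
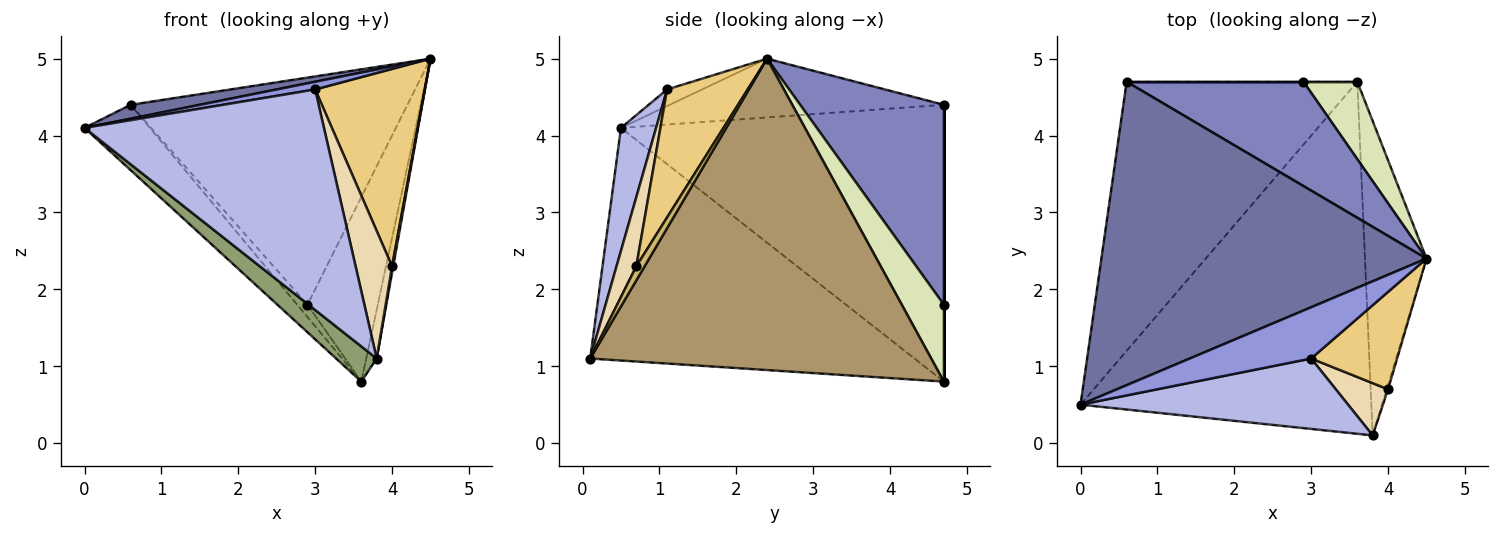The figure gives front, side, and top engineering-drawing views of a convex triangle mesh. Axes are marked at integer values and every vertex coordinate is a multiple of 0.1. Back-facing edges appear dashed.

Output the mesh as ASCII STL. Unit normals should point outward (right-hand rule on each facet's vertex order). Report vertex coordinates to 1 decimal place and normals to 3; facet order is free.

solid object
 facet normal -0.178 -0.045 0.983
  outer loop
   vertex 0.6 4.7 4.4
   vertex 0.0 0.5 4.1
   vertex 4.5 2.4 5.0
  endloop
 endfacet
 facet normal 0.427 0.822 0.377
  outer loop
   vertex 0.6 4.7 4.4
   vertex 4.5 2.4 5.0
   vertex 2.9 4.7 1.8
  endloop
 endfacet
 facet normal -0.134 -0.147 0.980
  outer loop
   vertex 3.0 1.1 4.6
   vertex 4.5 2.4 5.0
   vertex 0.0 0.5 4.1
  endloop
 endfacet
 facet normal 0.138 -0.943 0.301
  outer loop
   vertex 3.0 1.1 4.6
   vertex 0.0 0.5 4.1
   vertex 3.8 0.1 1.1
  endloop
 endfacet
 facet normal -0.623 -0.078 -0.778
  outer loop
   vertex 3.6 4.7 0.8
   vertex 3.8 0.1 1.1
   vertex 0.0 0.5 4.1
  endloop
 endfacet
 facet normal -0.759 0.154 -0.633
  outer loop
   vertex 3.6 4.7 0.8
   vertex 0.0 0.5 4.1
   vertex 0.6 4.7 4.4
  endloop
 endfacet
 facet normal 0.000 1.000 0.000
  outer loop
   vertex 3.6 4.7 0.8
   vertex 0.6 4.7 4.4
   vertex 2.9 4.7 1.8
  endloop
 endfacet
 facet normal 0.484 0.807 0.338
  outer loop
   vertex 3.6 4.7 0.8
   vertex 2.9 4.7 1.8
   vertex 4.5 2.4 5.0
  endloop
 endfacet
 facet normal 0.981 0.030 -0.194
  outer loop
   vertex 3.6 4.7 0.8
   vertex 4.5 2.4 5.0
   vertex 3.8 0.1 1.1
  endloop
 endfacet
 facet normal 0.986 -0.141 -0.094
  outer loop
   vertex 4.0 0.7 2.3
   vertex 3.8 0.1 1.1
   vertex 4.5 2.4 5.0
  endloop
 endfacet
 facet normal 0.550 -0.749 0.369
  outer loop
   vertex 4.0 0.7 2.3
   vertex 4.5 2.4 5.0
   vertex 3.0 1.1 4.6
  endloop
 endfacet
 facet normal 0.448 -0.827 0.339
  outer loop
   vertex 4.0 0.7 2.3
   vertex 3.0 1.1 4.6
   vertex 3.8 0.1 1.1
  endloop
 endfacet
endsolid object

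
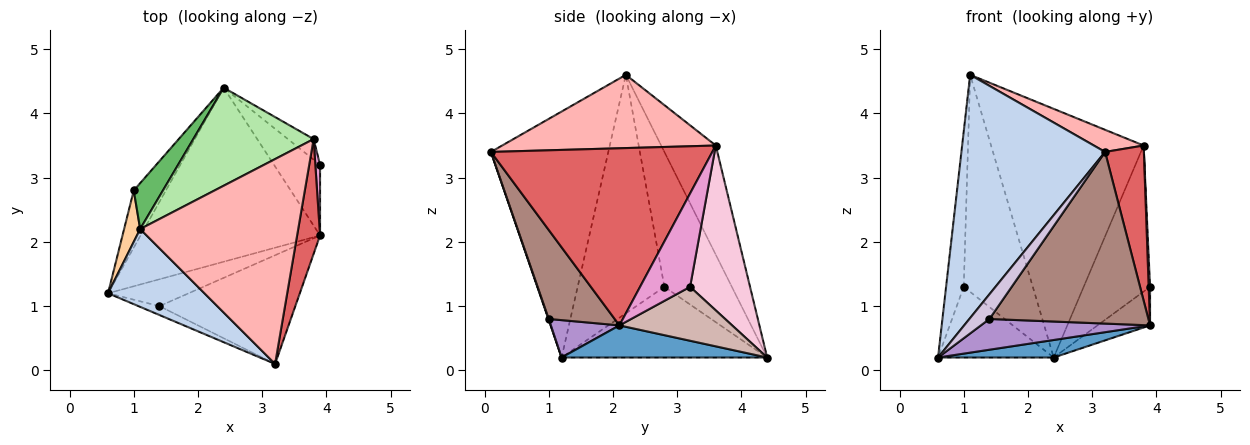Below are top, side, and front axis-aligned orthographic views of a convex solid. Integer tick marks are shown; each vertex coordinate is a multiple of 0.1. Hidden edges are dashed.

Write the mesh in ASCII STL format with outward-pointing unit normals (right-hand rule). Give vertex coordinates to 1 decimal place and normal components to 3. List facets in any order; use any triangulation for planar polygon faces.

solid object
 facet normal 0.175 -0.099 -0.980
  outer loop
   vertex 2.4 4.4 0.2
   vertex 3.9 2.1 0.7
   vertex 0.6 1.2 0.2
  endloop
 endfacet
 facet normal -0.614 -0.752 0.241
  outer loop
   vertex 3.2 0.1 3.4
   vertex 1.1 2.2 4.6
   vertex 0.6 1.2 0.2
  endloop
 endfacet
 facet normal -0.810 0.456 -0.368
  outer loop
   vertex 1.0 2.8 1.3
   vertex 2.4 4.4 0.2
   vertex 0.6 1.2 0.2
  endloop
 endfacet
 facet normal -0.978 0.199 0.066
  outer loop
   vertex 1.0 2.8 1.3
   vertex 0.6 1.2 0.2
   vertex 1.1 2.2 4.6
  endloop
 endfacet
 facet normal -0.691 0.707 0.150
  outer loop
   vertex 1.0 2.8 1.3
   vertex 1.1 2.2 4.6
   vertex 2.4 4.4 0.2
  endloop
 endfacet
 facet normal -0.316 0.883 0.348
  outer loop
   vertex 3.8 3.6 3.5
   vertex 2.4 4.4 0.2
   vertex 1.1 2.2 4.6
  endloop
 endfacet
 facet normal 0.977 -0.171 0.127
  outer loop
   vertex 3.8 3.6 3.5
   vertex 3.2 0.1 3.4
   vertex 3.9 2.1 0.7
  endloop
 endfacet
 facet normal 0.418 -0.098 0.903
  outer loop
   vertex 3.8 3.6 3.5
   vertex 1.1 2.2 4.6
   vertex 3.2 0.1 3.4
  endloop
 endfacet
 facet normal 0.292 -0.720 -0.629
  outer loop
   vertex 1.4 1.0 0.8
   vertex 0.6 1.2 0.2
   vertex 3.9 2.1 0.7
  endloop
 endfacet
 facet normal 0.019 -0.941 -0.339
  outer loop
   vertex 1.4 1.0 0.8
   vertex 3.2 0.1 3.4
   vertex 0.6 1.2 0.2
  endloop
 endfacet
 facet normal 0.331 -0.797 -0.505
  outer loop
   vertex 1.4 1.0 0.8
   vertex 3.9 2.1 0.7
   vertex 3.2 0.1 3.4
  endloop
 endfacet
 facet normal 0.716 0.334 -0.612
  outer loop
   vertex 3.9 3.2 1.3
   vertex 3.9 2.1 0.7
   vertex 2.4 4.4 0.2
  endloop
 endfacet
 facet normal 0.998 -0.027 0.050
  outer loop
   vertex 3.9 3.2 1.3
   vertex 3.8 3.6 3.5
   vertex 3.9 2.1 0.7
  endloop
 endfacet
 facet normal 0.667 0.738 -0.104
  outer loop
   vertex 3.9 3.2 1.3
   vertex 2.4 4.4 0.2
   vertex 3.8 3.6 3.5
  endloop
 endfacet
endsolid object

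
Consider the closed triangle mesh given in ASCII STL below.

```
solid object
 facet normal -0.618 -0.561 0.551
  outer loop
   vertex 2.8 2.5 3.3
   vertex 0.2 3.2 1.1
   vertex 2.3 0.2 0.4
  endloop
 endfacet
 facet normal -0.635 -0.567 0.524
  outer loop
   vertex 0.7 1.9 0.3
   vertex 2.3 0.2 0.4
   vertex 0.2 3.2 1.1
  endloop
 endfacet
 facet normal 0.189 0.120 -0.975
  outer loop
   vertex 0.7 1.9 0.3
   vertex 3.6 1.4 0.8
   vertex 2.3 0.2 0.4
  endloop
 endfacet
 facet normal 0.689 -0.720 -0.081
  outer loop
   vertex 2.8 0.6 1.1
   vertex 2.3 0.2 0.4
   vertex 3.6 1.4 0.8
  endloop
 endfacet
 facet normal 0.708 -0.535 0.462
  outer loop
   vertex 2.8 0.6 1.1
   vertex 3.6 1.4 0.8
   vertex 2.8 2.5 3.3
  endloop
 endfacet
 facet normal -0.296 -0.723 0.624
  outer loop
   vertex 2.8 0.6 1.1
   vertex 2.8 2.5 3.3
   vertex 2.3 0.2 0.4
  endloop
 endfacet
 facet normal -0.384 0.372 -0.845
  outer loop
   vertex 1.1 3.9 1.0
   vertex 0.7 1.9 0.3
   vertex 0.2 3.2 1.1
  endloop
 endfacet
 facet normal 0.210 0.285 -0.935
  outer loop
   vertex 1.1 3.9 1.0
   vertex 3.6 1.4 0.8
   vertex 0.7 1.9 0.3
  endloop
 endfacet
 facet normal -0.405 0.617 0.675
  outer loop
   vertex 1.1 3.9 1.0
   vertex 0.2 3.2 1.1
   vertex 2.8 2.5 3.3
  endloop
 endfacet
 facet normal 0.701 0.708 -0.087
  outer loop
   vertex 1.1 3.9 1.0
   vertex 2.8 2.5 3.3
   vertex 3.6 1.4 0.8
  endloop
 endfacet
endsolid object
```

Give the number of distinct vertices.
7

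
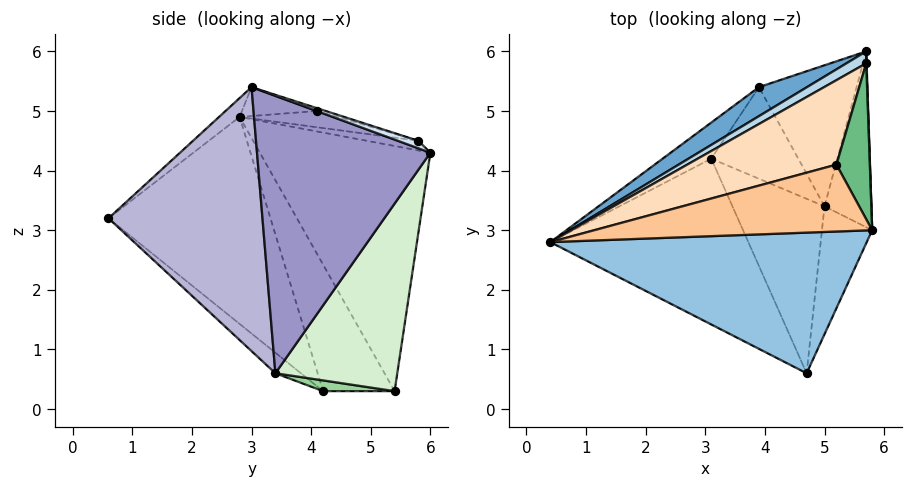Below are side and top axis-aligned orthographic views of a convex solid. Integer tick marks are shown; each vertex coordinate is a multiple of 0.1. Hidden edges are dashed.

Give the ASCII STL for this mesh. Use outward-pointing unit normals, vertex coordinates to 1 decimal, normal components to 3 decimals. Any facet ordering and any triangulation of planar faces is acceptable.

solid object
 facet normal -0.506 0.857 0.099
  outer loop
   vertex 3.9 5.4 0.3
   vertex 0.4 2.8 4.9
   vertex 5.7 6.0 4.3
  endloop
 endfacet
 facet normal -0.045 -0.664 0.747
  outer loop
   vertex 4.7 0.6 3.2
   vertex 5.8 3.0 5.4
   vertex 0.4 2.8 4.9
  endloop
 endfacet
 facet normal -0.328 0.668 0.668
  outer loop
   vertex 5.7 5.8 4.5
   vertex 5.7 6.0 4.3
   vertex 0.4 2.8 4.9
  endloop
 endfacet
 facet normal 0.997 0.052 0.052
  outer loop
   vertex 5.7 5.8 4.5
   vertex 5.8 3.0 5.4
   vertex 5.7 6.0 4.3
  endloop
 endfacet
 facet normal -0.793 0.528 -0.304
  outer loop
   vertex 3.1 4.2 0.3
   vertex 0.4 2.8 4.9
   vertex 3.9 5.4 0.3
  endloop
 endfacet
 facet normal -0.543 -0.660 -0.519
  outer loop
   vertex 3.1 4.2 0.3
   vertex 4.7 0.6 3.2
   vertex 0.4 2.8 4.9
  endloop
 endfacet
 facet normal -0.099 0.292 0.951
  outer loop
   vertex 5.2 4.1 5.0
   vertex 0.4 2.8 4.9
   vertex 5.8 3.0 5.4
  endloop
 endfacet
 facet normal -0.103 0.308 0.946
  outer loop
   vertex 5.2 4.1 5.0
   vertex 5.7 5.8 4.5
   vertex 0.4 2.8 4.9
  endloop
 endfacet
 facet normal -0.079 0.303 0.950
  outer loop
   vertex 5.2 4.1 5.0
   vertex 5.8 3.0 5.4
   vertex 5.7 5.8 4.5
  endloop
 endfacet
 facet normal 0.122 -0.081 -0.989
  outer loop
   vertex 5.0 3.4 0.6
   vertex 3.1 4.2 0.3
   vertex 3.9 5.4 0.3
  endloop
 endfacet
 facet normal -0.163 -0.662 -0.732
  outer loop
   vertex 5.0 3.4 0.6
   vertex 4.7 0.6 3.2
   vertex 3.1 4.2 0.3
  endloop
 endfacet
 facet normal 0.818 0.386 -0.426
  outer loop
   vertex 5.0 3.4 0.6
   vertex 3.9 5.4 0.3
   vertex 5.7 6.0 4.3
  endloop
 endfacet
 facet normal 0.986 -0.028 -0.167
  outer loop
   vertex 5.0 3.4 0.6
   vertex 5.7 6.0 4.3
   vertex 5.8 3.0 5.4
  endloop
 endfacet
 facet normal 0.946 -0.269 -0.180
  outer loop
   vertex 5.0 3.4 0.6
   vertex 5.8 3.0 5.4
   vertex 4.7 0.6 3.2
  endloop
 endfacet
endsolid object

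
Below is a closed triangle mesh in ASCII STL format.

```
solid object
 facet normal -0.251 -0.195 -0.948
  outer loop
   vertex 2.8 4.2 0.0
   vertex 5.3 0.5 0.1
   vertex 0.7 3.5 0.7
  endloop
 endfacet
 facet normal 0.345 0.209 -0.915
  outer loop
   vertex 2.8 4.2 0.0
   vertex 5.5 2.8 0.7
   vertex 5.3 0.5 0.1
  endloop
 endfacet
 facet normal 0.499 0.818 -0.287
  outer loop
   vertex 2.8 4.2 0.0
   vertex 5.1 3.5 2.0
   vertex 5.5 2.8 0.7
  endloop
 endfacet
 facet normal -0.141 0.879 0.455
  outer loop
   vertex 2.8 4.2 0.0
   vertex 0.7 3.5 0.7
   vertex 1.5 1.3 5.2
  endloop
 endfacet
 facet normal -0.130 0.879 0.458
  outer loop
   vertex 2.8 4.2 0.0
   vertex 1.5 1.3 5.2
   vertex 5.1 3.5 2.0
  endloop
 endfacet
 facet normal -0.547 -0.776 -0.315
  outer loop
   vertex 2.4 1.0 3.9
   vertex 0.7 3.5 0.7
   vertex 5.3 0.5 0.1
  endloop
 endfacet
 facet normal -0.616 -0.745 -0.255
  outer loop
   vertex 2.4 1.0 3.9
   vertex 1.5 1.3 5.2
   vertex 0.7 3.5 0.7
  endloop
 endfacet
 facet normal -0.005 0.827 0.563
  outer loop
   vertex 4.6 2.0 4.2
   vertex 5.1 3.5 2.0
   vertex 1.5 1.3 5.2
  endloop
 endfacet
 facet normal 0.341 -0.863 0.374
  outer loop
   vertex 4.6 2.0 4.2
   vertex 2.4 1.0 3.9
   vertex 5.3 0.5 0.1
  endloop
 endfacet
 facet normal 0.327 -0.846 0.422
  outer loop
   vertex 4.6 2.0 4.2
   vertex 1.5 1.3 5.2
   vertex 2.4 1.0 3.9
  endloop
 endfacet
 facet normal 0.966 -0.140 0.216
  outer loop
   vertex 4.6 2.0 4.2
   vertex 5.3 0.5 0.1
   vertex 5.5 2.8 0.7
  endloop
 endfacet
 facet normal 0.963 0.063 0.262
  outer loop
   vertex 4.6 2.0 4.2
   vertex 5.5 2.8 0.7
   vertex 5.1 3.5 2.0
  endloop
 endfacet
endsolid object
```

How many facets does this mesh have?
12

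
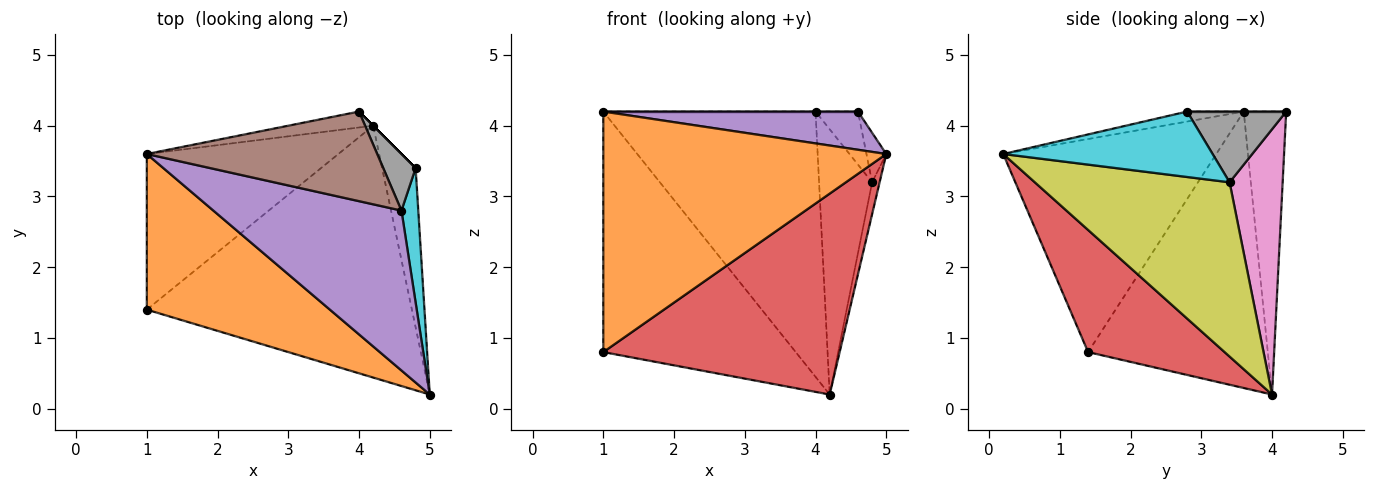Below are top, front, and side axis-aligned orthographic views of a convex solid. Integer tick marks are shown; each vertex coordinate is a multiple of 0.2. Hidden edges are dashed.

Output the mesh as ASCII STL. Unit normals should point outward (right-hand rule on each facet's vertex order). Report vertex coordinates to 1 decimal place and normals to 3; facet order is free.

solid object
 facet normal -0.196 0.979 -0.059
  outer loop
   vertex 4.2 4.0 0.2
   vertex 1.0 3.6 4.2
   vertex 4.0 4.2 4.2
  endloop
 endfacet
 facet normal -0.534 -0.710 0.459
  outer loop
   vertex 1.0 1.4 0.8
   vertex 5.0 0.2 3.6
   vertex 1.0 3.6 4.2
  endloop
 endfacet
 facet normal -0.617 0.661 -0.428
  outer loop
   vertex 1.0 1.4 0.8
   vertex 1.0 3.6 4.2
   vertex 4.2 4.0 0.2
  endloop
 endfacet
 facet normal 0.339 -0.587 -0.735
  outer loop
   vertex 1.0 1.4 0.8
   vertex 4.2 4.0 0.2
   vertex 5.0 0.2 3.6
  endloop
 endfacet
 facet normal -0.052 -0.232 0.971
  outer loop
   vertex 4.6 2.8 4.2
   vertex 1.0 3.6 4.2
   vertex 5.0 0.2 3.6
  endloop
 endfacet
 facet normal 0.000 0.000 1.000
  outer loop
   vertex 4.6 2.8 4.2
   vertex 4.0 4.2 4.2
   vertex 1.0 3.6 4.2
  endloop
 endfacet
 facet normal 0.707 0.707 0.000
  outer loop
   vertex 4.8 3.4 3.2
   vertex 4.2 4.0 0.2
   vertex 4.0 4.2 4.2
  endloop
 endfacet
 facet normal 0.847 0.363 0.387
  outer loop
   vertex 4.8 3.4 3.2
   vertex 4.0 4.2 4.2
   vertex 4.6 2.8 4.2
  endloop
 endfacet
 facet normal 0.981 0.038 -0.189
  outer loop
   vertex 4.8 3.4 3.2
   vertex 5.0 0.2 3.6
   vertex 4.2 4.0 0.2
  endloop
 endfacet
 facet normal 0.965 0.091 0.248
  outer loop
   vertex 4.8 3.4 3.2
   vertex 4.6 2.8 4.2
   vertex 5.0 0.2 3.6
  endloop
 endfacet
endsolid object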